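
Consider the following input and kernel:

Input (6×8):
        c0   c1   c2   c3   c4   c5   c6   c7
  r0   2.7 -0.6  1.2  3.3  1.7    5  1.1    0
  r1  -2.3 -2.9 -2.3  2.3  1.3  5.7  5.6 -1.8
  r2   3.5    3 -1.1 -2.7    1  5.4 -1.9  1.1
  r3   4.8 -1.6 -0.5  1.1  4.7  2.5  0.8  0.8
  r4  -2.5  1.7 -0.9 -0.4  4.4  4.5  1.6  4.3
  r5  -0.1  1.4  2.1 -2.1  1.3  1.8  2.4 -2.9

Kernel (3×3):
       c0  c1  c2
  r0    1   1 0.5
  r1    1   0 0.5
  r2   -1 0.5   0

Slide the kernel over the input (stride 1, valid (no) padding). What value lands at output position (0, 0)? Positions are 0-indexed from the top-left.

The receptive field on the input at this output position is [2.7 -0.6 1.2 / -2.3 -2.9 -2.3 / 3.5 3 -1.1]. Elementwise product with the kernel and sum: 2.7·1 + -0.6·1 + 1.2·0.5 + -2.3·1 + -2.3·0.5 + 3.5·-1 + 3·0.5.

-2.75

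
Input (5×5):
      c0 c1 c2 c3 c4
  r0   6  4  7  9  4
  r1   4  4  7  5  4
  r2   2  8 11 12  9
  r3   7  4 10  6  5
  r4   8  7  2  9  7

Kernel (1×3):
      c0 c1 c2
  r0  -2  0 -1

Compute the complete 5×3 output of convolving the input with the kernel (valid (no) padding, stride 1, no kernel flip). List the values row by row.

Output[0,0]: The receptive field on the input at this output position is [6 4 7]. Elementwise product with the kernel and sum: 6·-2 + 7·-1.

-19 -17 -18
-15 -13 -18
-15 -28 -31
-24 -14 -25
-18 -23 -11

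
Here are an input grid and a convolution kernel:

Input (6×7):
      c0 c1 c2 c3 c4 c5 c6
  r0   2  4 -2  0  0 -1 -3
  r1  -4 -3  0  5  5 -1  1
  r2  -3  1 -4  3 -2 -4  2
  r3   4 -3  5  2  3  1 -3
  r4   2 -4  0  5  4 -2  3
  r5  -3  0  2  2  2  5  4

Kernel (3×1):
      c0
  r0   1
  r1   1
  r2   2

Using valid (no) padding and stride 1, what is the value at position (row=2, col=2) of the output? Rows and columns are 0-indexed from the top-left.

1

The receptive field on the input at this output position is [-4 / 5 / 0]. Elementwise product with the kernel and sum: -4·1 + 5·1 + 0·2.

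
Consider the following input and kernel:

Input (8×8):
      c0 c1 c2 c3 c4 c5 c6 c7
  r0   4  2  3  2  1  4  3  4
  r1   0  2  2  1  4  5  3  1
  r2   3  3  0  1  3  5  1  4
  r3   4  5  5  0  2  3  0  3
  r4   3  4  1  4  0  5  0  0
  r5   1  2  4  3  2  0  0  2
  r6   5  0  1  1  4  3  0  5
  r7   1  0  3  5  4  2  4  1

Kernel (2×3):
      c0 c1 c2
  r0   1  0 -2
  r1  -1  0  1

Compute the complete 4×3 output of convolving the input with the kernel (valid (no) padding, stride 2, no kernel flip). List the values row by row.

Output[0,0]: The receptive field on the input at this output position is [4 2 3 / 0 2 2]. Elementwise product with the kernel and sum: 4·1 + 3·-2 + 0·-1 + 2·1.

0 3 -6
4 -9 -1
4 -1 -2
5 -6 4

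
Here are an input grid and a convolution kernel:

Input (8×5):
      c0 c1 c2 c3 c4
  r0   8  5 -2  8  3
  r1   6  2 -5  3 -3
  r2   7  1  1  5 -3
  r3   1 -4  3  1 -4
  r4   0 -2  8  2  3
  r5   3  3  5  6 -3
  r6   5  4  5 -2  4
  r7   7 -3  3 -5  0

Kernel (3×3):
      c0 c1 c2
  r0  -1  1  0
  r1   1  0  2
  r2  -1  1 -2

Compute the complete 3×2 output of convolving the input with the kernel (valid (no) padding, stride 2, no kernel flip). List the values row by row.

-15 9
-17 -13
0 -22

Output[0,0]: The receptive field on the input at this output position is [8 5 -2 / 6 2 -5 / 7 1 1]. Elementwise product with the kernel and sum: 8·-1 + 5·1 + 6·1 + -5·2 + 7·-1 + 1·1 + 1·-2.
Output[0,1]: The receptive field on the input at this output position is [-2 8 3 / -5 3 -3 / 1 5 -3]. Elementwise product with the kernel and sum: -2·-1 + 8·1 + -5·1 + -3·2 + 1·-1 + 5·1 + -3·-2.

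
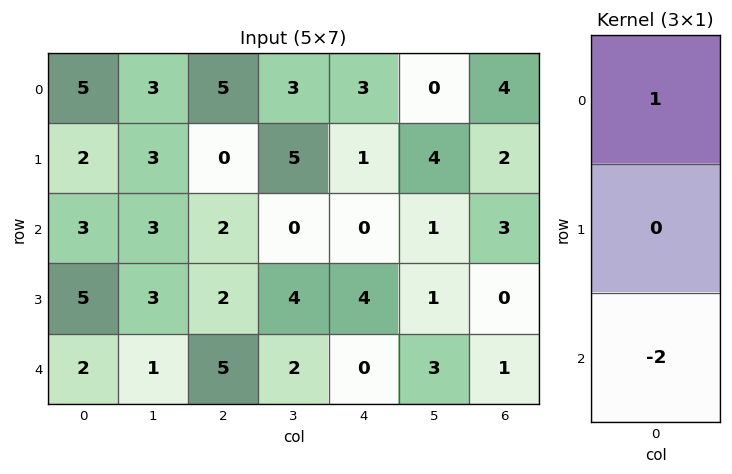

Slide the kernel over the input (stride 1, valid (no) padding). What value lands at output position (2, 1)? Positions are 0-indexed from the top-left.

1

The receptive field on the input at this output position is [3 / 3 / 1]. Elementwise product with the kernel and sum: 3·1 + 1·-2.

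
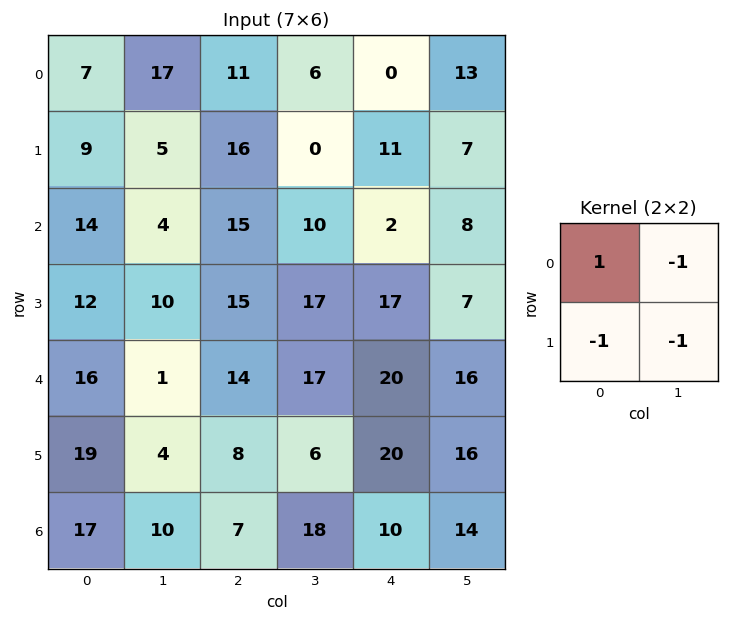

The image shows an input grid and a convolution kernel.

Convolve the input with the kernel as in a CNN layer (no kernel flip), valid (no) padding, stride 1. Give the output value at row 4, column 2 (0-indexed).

-17

The receptive field on the input at this output position is [14 17 / 8 6]. Elementwise product with the kernel and sum: 14·1 + 17·-1 + 8·-1 + 6·-1.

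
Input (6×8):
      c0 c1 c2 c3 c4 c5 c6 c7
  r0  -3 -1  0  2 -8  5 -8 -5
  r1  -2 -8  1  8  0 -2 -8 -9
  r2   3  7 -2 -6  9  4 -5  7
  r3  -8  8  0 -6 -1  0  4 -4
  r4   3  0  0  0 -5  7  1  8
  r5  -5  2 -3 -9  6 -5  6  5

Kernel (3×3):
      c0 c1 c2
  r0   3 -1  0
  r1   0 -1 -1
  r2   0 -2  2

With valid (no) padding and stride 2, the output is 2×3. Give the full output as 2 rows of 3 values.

-19 20 -37
-6 -3 7

Output[0,0]: The receptive field on the input at this output position is [-3 -1 0 / -2 -8 1 / 3 7 -2]. Elementwise product with the kernel and sum: -3·3 + -1·-1 + -8·-1 + 1·-1 + 7·-2 + -2·2.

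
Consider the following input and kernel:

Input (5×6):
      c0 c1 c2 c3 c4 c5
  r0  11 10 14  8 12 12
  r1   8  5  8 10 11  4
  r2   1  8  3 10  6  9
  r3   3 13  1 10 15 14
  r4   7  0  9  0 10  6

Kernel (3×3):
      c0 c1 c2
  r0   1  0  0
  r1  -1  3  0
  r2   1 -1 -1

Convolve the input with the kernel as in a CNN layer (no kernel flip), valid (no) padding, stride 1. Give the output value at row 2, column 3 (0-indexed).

The receptive field on the input at this output position is [10 6 9 / 10 15 14 / 0 10 6]. Elementwise product with the kernel and sum: 10·1 + 10·-1 + 15·3 + 0·1 + 10·-1 + 6·-1.

29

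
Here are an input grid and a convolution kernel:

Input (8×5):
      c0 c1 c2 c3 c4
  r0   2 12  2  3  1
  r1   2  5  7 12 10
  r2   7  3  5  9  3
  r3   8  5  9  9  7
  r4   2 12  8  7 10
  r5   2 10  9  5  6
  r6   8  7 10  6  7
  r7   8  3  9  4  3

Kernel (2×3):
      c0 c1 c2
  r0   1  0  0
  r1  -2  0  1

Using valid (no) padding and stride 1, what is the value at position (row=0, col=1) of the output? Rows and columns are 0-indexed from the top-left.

14

The receptive field on the input at this output position is [12 2 3 / 5 7 12]. Elementwise product with the kernel and sum: 12·1 + 5·-2 + 12·1.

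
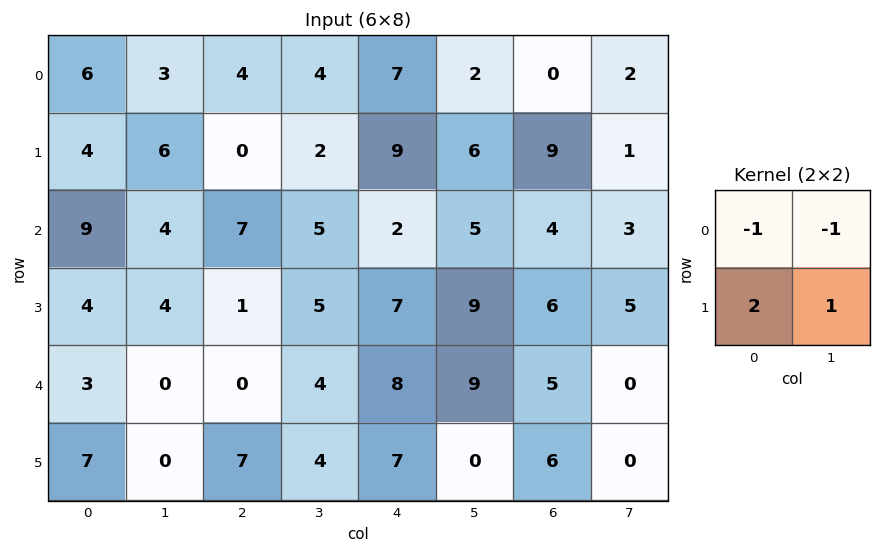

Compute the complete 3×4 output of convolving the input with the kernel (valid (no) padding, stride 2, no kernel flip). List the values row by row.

5 -6 15 17
-1 -5 16 10
11 14 -3 7

Output[0,0]: The receptive field on the input at this output position is [6 3 / 4 6]. Elementwise product with the kernel and sum: 6·-1 + 3·-1 + 4·2 + 6·1.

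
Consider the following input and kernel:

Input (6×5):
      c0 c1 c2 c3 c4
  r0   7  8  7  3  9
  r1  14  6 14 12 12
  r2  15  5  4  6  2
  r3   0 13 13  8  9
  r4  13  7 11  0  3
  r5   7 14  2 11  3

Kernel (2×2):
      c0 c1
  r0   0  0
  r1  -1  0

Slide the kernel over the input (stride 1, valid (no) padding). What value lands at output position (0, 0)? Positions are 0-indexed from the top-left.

The receptive field on the input at this output position is [7 8 / 14 6]. Elementwise product with the kernel and sum: 14·-1.

-14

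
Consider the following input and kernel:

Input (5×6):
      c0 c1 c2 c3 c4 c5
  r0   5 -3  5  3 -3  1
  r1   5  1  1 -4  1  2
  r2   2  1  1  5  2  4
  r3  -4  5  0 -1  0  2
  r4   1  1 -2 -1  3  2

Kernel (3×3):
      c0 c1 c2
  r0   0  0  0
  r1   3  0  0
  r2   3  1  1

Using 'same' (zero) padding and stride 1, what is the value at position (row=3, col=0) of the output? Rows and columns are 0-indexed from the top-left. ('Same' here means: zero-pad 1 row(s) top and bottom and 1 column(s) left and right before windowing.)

The receptive field on the zero-padded input at this output position is [0 2 1 / 0 -4 5 / 0 1 1]. Elementwise product with the kernel and sum: 0·3 + 0·3 + 1·1 + 1·1.

2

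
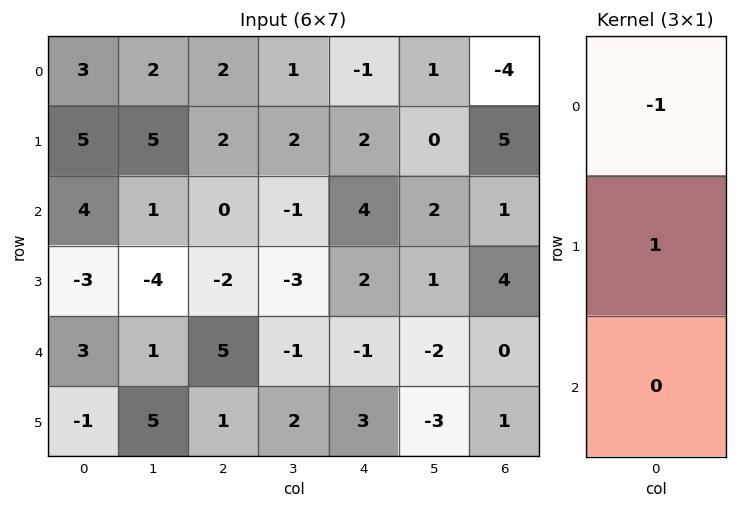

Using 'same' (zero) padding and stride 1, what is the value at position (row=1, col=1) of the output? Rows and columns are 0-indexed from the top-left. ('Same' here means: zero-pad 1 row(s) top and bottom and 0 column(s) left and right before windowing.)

3

The receptive field on the zero-padded input at this output position is [2 / 5 / 1]. Elementwise product with the kernel and sum: 2·-1 + 5·1.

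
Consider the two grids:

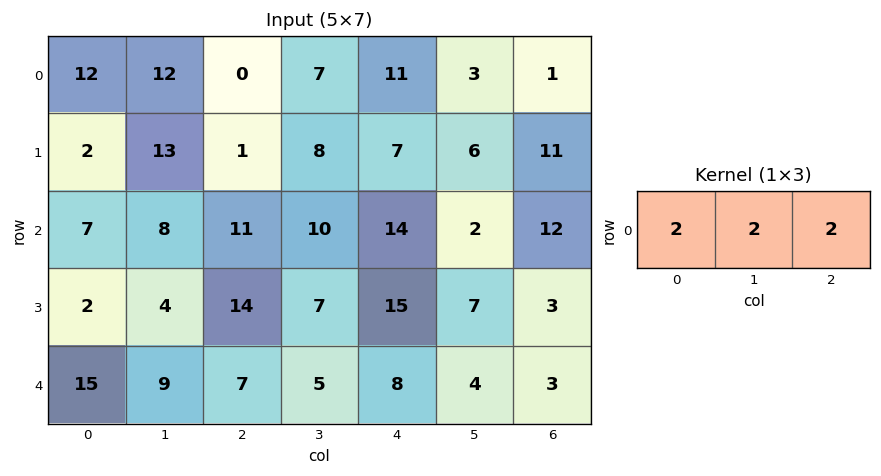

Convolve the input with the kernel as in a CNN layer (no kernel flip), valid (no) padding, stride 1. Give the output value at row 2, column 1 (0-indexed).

The receptive field on the input at this output position is [8 11 10]. Elementwise product with the kernel and sum: 8·2 + 11·2 + 10·2.

58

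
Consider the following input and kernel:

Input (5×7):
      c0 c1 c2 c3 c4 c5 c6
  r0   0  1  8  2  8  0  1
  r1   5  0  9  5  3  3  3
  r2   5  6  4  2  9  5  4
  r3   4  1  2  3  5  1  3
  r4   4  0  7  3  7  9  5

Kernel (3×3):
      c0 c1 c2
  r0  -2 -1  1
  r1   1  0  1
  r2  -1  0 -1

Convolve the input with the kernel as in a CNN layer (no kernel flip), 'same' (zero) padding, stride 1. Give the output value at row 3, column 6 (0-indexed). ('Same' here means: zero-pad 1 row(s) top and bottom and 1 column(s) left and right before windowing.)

The receptive field on the zero-padded input at this output position is [5 4 0 / 1 3 0 / 9 5 0]. Elementwise product with the kernel and sum: 5·-2 + 4·-1 + 0·1 + 1·1 + 0·1 + 9·-1 + 0·-1.

-22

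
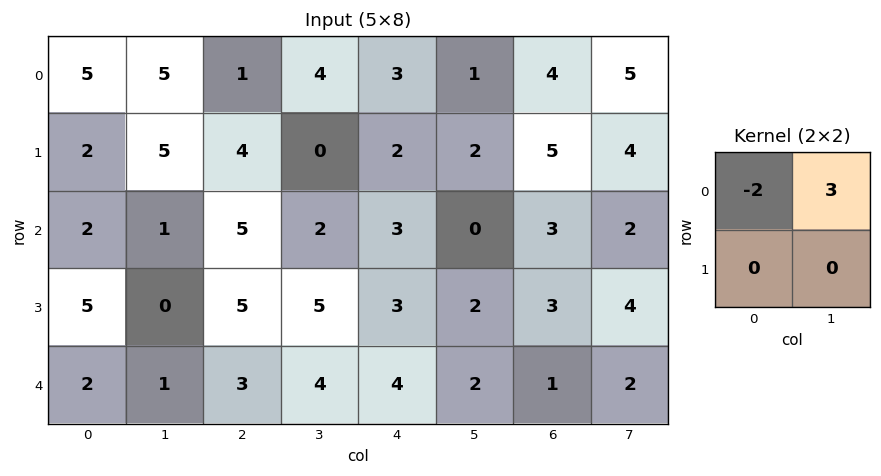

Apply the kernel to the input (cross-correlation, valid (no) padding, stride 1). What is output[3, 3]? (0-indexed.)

The receptive field on the input at this output position is [5 3 / 4 4]. Elementwise product with the kernel and sum: 5·-2 + 3·3.

-1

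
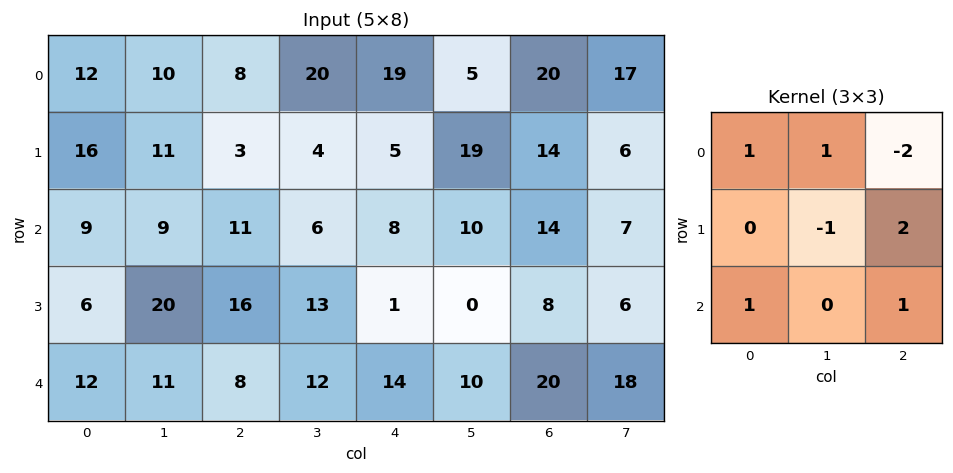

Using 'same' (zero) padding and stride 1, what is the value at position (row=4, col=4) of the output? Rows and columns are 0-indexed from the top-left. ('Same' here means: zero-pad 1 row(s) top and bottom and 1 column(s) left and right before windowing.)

20

The receptive field on the zero-padded input at this output position is [13 1 0 / 12 14 10 / 0 0 0]. Elementwise product with the kernel and sum: 13·1 + 1·1 + 0·-2 + 14·-1 + 10·2 + 0·1 + 0·1.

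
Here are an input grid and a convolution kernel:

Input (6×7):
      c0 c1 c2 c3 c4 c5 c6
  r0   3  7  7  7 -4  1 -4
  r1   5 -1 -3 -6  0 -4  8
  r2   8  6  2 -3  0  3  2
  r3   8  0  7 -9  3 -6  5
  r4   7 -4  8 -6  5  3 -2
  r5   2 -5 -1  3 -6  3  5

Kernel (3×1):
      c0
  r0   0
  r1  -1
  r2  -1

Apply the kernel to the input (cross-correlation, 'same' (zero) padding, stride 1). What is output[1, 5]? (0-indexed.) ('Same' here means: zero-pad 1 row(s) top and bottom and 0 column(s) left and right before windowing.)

The receptive field on the zero-padded input at this output position is [1 / -4 / 3]. Elementwise product with the kernel and sum: -4·-1 + 3·-1.

1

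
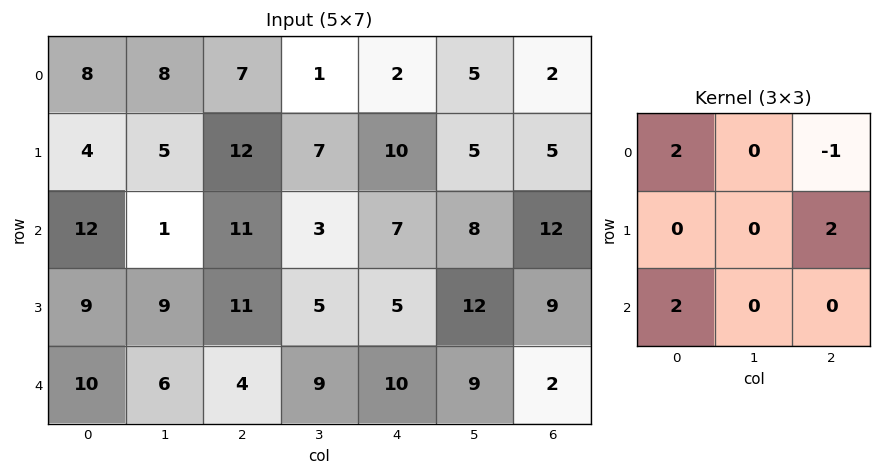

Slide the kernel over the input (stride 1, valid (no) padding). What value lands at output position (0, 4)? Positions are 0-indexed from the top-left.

The receptive field on the input at this output position is [2 5 2 / 10 5 5 / 7 8 12]. Elementwise product with the kernel and sum: 2·2 + 2·-1 + 5·2 + 7·2.

26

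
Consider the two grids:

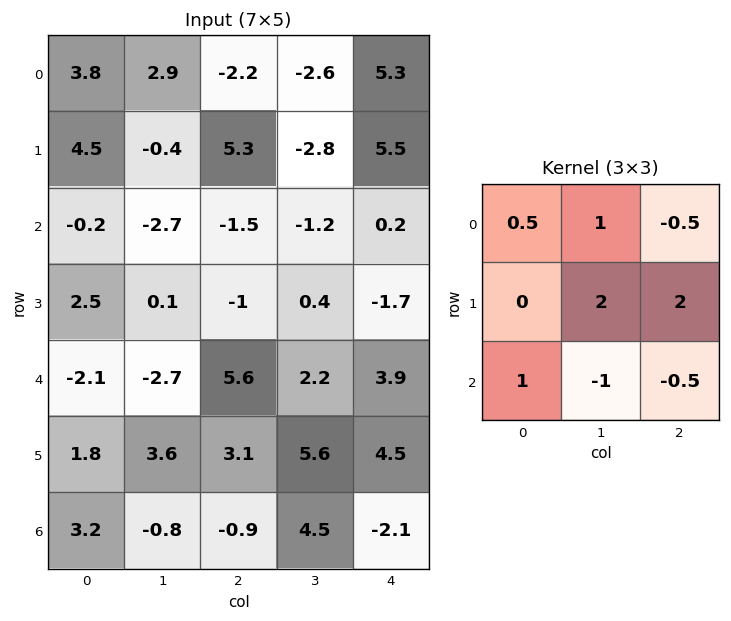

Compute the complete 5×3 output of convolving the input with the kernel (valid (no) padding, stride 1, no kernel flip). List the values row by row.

Output[0,0]: The receptive field on the input at this output position is [3.8 2.9 -2.2 / 4.5 -0.4 5.3 / -0.2 -2.7 -1.5]. Elementwise product with the kernel and sum: 3.8·0.5 + 2.9·1 + -2.2·-0.5 + -0.4·2 + 5.3·2 + -0.2·1 + -2.7·-1 + -1.5·-0.5.
Output[0,1]: The receptive field on the input at this output position is [2.9 -2.2 -2.6 / -0.4 5.3 -2.8 / -2.7 -1.5 -1.2]. Elementwise product with the kernel and sum: 2.9·0.5 + -2.2·1 + -2.6·-0.5 + 5.3·2 + -2.8·2 + -2.7·1 + -1.5·-1 + -1.2·-0.5.

18.95 4.95 -1.35
-6.3 2 -5.45
-6.05 -12.85 -3.2
4.3 12.15 8.2
11.3 18.4 18.9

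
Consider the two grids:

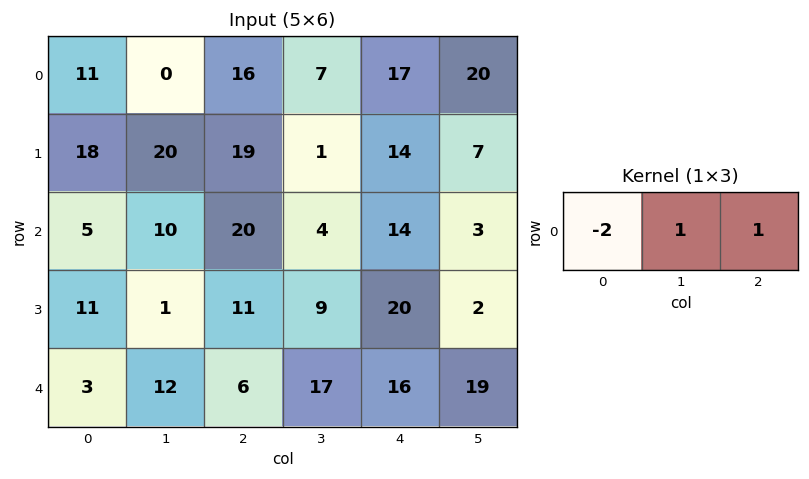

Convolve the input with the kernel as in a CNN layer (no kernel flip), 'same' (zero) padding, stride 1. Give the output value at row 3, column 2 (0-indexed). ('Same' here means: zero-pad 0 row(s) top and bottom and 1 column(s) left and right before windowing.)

18

The receptive field on the zero-padded input at this output position is [1 11 9]. Elementwise product with the kernel and sum: 1·-2 + 11·1 + 9·1.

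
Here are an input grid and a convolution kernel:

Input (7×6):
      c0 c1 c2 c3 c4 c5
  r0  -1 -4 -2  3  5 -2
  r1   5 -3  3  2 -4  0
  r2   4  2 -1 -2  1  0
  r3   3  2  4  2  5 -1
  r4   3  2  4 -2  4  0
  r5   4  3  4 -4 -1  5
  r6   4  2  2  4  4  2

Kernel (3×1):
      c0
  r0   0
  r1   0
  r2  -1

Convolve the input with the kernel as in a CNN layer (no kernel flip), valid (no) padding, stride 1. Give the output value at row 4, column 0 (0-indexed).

The receptive field on the input at this output position is [3 / 4 / 4]. Elementwise product with the kernel and sum: 4·-1.

-4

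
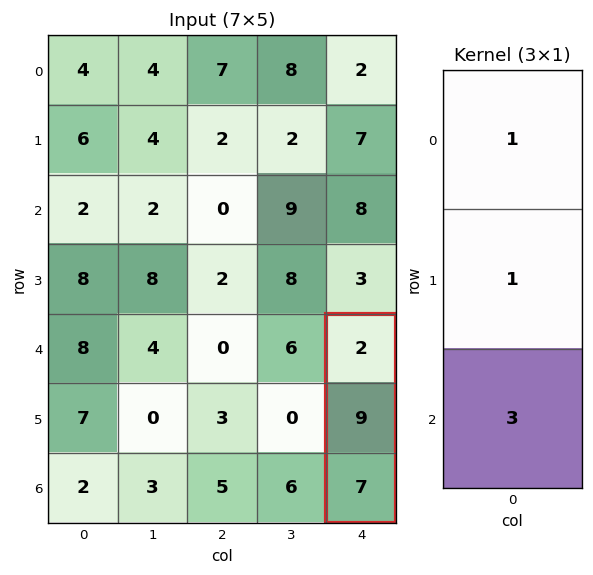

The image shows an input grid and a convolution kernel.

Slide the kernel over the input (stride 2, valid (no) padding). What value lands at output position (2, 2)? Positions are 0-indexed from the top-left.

32

The receptive field on the input at this output position is [2 / 9 / 7]. Elementwise product with the kernel and sum: 2·1 + 9·1 + 7·3.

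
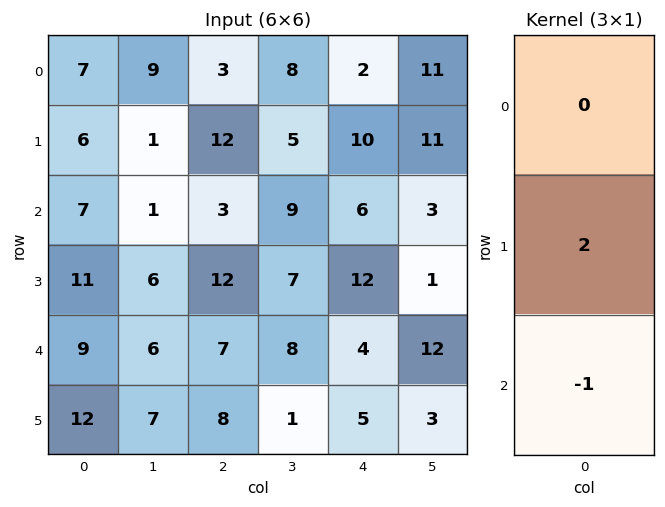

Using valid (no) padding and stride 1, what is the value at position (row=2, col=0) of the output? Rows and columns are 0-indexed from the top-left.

13

The receptive field on the input at this output position is [7 / 11 / 9]. Elementwise product with the kernel and sum: 11·2 + 9·-1.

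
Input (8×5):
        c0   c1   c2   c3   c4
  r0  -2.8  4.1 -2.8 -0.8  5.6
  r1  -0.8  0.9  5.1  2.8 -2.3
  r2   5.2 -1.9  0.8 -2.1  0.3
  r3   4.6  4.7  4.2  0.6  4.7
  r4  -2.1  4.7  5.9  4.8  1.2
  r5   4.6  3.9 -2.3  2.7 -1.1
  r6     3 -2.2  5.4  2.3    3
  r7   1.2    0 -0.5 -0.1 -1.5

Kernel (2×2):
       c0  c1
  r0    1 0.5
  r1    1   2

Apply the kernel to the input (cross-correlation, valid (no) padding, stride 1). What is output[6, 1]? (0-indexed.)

-0.5

The receptive field on the input at this output position is [-2.2 5.4 / 0 -0.5]. Elementwise product with the kernel and sum: -2.2·1 + 5.4·0.5 + 0·1 + -0.5·2.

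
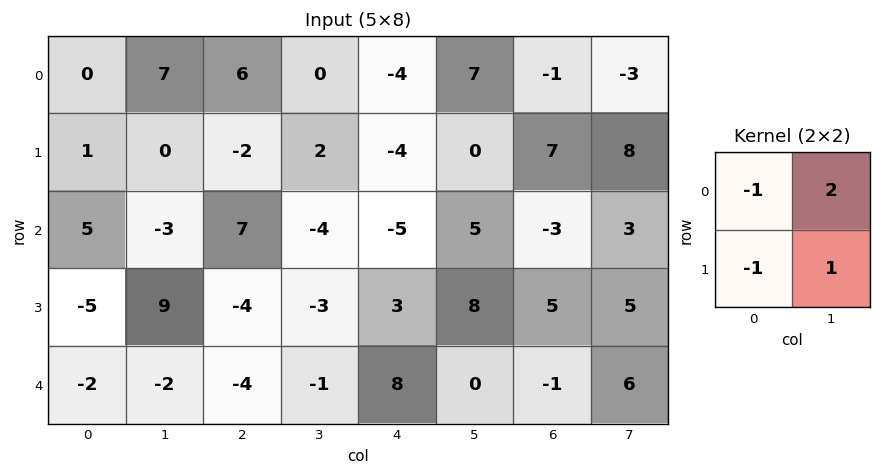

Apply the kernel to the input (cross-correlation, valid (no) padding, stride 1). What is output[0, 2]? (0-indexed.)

-2

The receptive field on the input at this output position is [6 0 / -2 2]. Elementwise product with the kernel and sum: 6·-1 + 0·2 + -2·-1 + 2·1.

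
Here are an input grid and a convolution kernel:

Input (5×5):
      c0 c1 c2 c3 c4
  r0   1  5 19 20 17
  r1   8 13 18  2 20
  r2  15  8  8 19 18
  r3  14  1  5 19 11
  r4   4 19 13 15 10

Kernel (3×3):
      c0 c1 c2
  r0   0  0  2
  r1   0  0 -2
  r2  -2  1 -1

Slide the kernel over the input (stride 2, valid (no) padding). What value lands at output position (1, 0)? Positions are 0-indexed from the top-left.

The receptive field on the input at this output position is [15 8 8 / 14 1 5 / 4 19 13]. Elementwise product with the kernel and sum: 8·2 + 5·-2 + 4·-2 + 19·1 + 13·-1.

4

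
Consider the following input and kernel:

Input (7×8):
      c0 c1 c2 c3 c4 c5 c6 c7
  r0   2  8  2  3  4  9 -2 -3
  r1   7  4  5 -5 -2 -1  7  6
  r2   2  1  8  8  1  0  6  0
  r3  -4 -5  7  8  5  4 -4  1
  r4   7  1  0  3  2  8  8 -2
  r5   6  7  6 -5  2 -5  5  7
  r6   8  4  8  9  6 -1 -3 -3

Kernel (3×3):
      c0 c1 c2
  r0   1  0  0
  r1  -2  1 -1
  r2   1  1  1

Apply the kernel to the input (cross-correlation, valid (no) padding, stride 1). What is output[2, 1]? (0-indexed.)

14

The receptive field on the input at this output position is [1 8 8 / -5 7 8 / 1 0 3]. Elementwise product with the kernel and sum: 1·1 + -5·-2 + 7·1 + 8·-1 + 1·1 + 0·1 + 3·1.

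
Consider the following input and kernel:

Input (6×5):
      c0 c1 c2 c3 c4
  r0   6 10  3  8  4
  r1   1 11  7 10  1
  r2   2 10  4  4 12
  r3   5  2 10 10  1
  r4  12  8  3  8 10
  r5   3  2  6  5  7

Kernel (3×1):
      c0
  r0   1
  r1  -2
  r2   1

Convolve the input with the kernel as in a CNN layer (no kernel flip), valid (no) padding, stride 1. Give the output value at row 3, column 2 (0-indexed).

The receptive field on the input at this output position is [10 / 3 / 6]. Elementwise product with the kernel and sum: 10·1 + 3·-2 + 6·1.

10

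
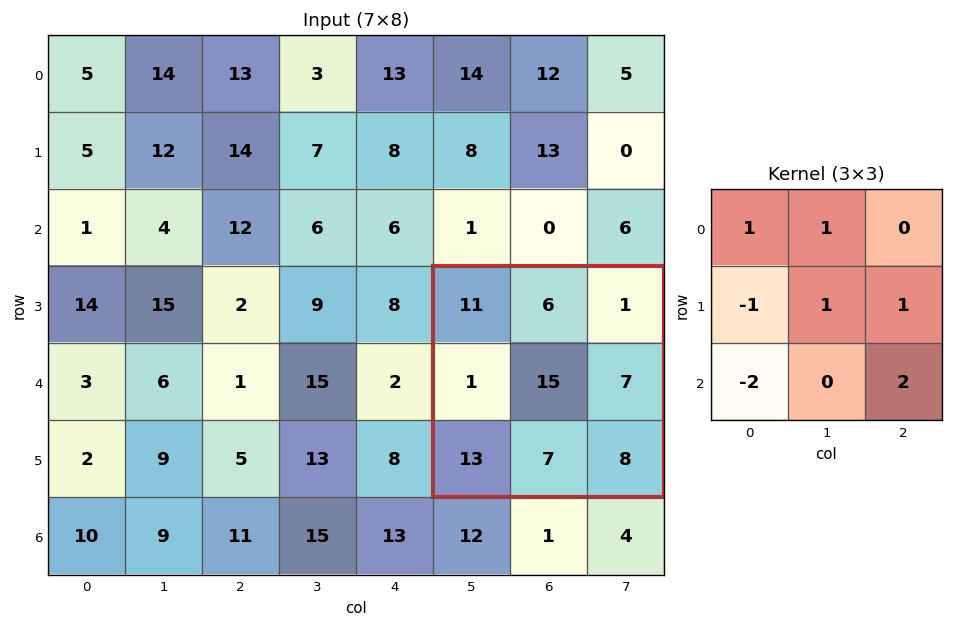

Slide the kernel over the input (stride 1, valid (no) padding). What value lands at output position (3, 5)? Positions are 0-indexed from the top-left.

28

The receptive field on the input at this output position is [11 6 1 / 1 15 7 / 13 7 8]. Elementwise product with the kernel and sum: 11·1 + 6·1 + 1·-1 + 15·1 + 7·1 + 13·-2 + 8·2.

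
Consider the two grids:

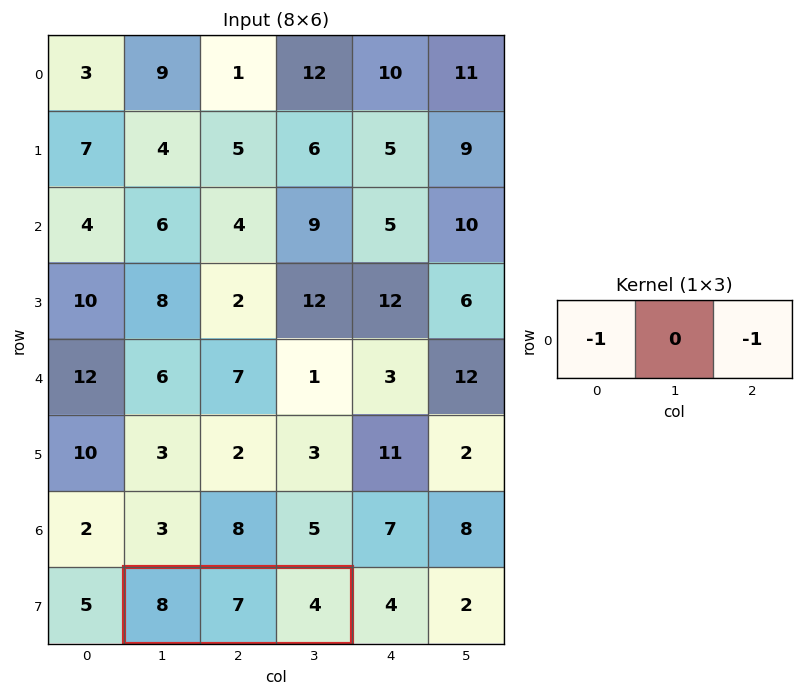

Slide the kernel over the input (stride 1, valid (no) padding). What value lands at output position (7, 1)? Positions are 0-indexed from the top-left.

-12

The receptive field on the input at this output position is [8 7 4]. Elementwise product with the kernel and sum: 8·-1 + 4·-1.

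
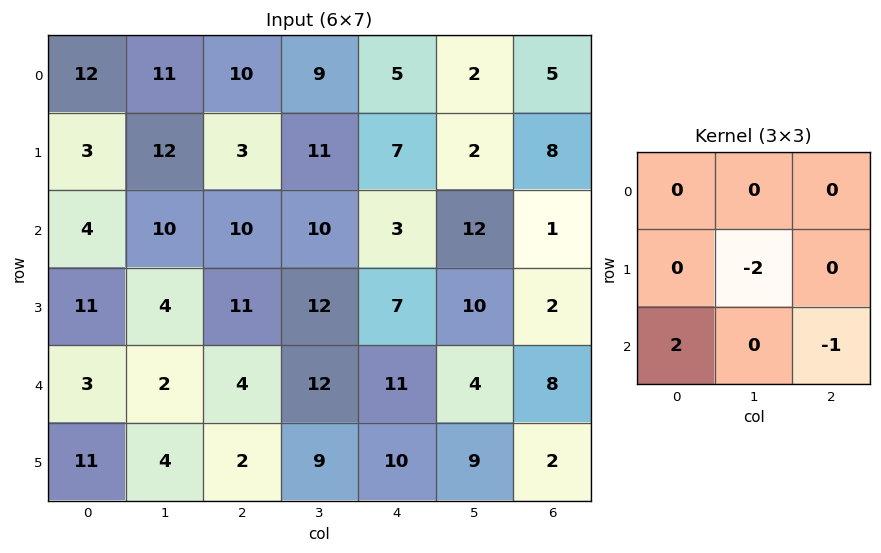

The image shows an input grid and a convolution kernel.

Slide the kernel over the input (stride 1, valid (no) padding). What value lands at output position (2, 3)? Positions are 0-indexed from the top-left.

6

The receptive field on the input at this output position is [10 3 12 / 12 7 10 / 12 11 4]. Elementwise product with the kernel and sum: 7·-2 + 12·2 + 4·-1.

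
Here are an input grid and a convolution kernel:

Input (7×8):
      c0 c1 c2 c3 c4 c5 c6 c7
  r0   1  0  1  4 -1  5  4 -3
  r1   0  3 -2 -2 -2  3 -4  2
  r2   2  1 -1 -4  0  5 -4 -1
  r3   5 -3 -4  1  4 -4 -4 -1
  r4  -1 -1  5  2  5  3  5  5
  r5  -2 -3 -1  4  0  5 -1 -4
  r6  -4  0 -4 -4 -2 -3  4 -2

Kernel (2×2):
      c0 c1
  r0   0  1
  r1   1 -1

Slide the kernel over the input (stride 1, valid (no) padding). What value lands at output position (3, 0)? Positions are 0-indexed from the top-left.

The receptive field on the input at this output position is [5 -3 / -1 -1]. Elementwise product with the kernel and sum: -3·1 + -1·1 + -1·-1.

-3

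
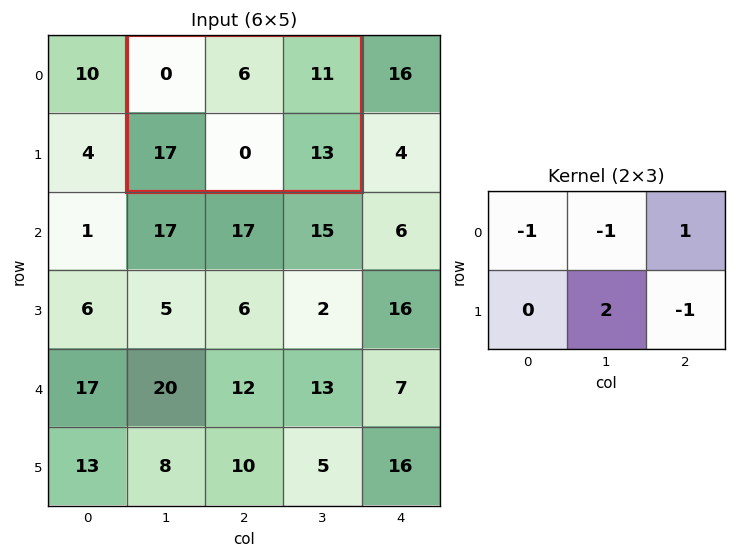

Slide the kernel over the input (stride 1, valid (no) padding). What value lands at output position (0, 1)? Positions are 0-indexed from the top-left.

The receptive field on the input at this output position is [0 6 11 / 17 0 13]. Elementwise product with the kernel and sum: 0·-1 + 6·-1 + 11·1 + 0·2 + 13·-1.

-8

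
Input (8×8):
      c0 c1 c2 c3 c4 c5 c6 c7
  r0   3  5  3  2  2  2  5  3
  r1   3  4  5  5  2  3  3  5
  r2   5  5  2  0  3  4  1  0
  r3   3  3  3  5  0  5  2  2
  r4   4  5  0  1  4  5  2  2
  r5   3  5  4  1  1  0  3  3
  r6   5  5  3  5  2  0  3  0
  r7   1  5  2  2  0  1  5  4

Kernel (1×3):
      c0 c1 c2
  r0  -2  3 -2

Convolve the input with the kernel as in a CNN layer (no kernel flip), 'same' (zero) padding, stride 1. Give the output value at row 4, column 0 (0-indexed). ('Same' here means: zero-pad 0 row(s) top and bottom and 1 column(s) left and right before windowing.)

2

The receptive field on the zero-padded input at this output position is [0 4 5]. Elementwise product with the kernel and sum: 0·-2 + 4·3 + 5·-2.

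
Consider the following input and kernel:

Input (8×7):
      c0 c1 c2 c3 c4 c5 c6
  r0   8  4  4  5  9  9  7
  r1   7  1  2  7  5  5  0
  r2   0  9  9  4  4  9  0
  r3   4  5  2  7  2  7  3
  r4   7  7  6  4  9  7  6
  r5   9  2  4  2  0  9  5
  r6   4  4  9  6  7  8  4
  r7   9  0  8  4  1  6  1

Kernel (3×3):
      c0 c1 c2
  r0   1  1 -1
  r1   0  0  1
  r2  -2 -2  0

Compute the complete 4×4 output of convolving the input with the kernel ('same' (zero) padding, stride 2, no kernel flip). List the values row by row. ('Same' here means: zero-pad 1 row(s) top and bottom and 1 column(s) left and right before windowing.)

Output[0,0]: The receptive field on the zero-padded input at this output position is [0 0 0 / 0 8 4 / 0 7 1]. Elementwise product with the kernel and sum: 0·1 + 0·1 + 0·-1 + 4·1 + 0·-2 + 7·-2.

-10 -1 -15 -10
7 -14 -2 -15
-12 -8 5 -18
-7 -6 -9 0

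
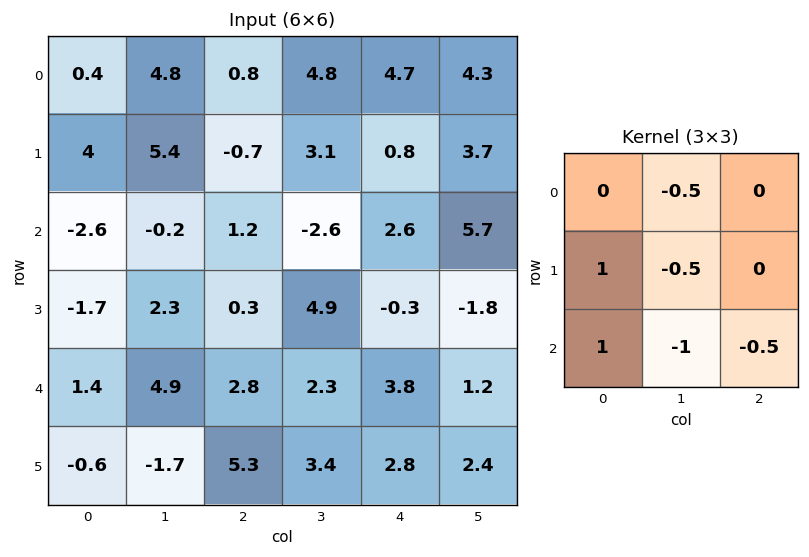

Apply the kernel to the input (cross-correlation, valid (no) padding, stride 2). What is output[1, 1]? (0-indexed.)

-2.25

The receptive field on the input at this output position is [1.2 -2.6 2.6 / 0.3 4.9 -0.3 / 2.8 2.3 3.8]. Elementwise product with the kernel and sum: -2.6·-0.5 + 0.3·1 + 4.9·-0.5 + 2.8·1 + 2.3·-1 + 3.8·-0.5.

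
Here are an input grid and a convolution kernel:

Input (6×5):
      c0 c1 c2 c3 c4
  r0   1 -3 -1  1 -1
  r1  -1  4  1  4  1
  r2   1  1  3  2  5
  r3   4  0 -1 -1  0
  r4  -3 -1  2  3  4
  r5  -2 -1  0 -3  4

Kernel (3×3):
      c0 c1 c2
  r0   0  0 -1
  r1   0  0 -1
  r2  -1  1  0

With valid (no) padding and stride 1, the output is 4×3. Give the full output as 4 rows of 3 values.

0 -3 -1
-8 -7 -6
0 2 -4
0 -1 -7

Output[0,0]: The receptive field on the input at this output position is [1 -3 -1 / -1 4 1 / 1 1 3]. Elementwise product with the kernel and sum: -1·-1 + 1·-1 + 1·-1 + 1·1.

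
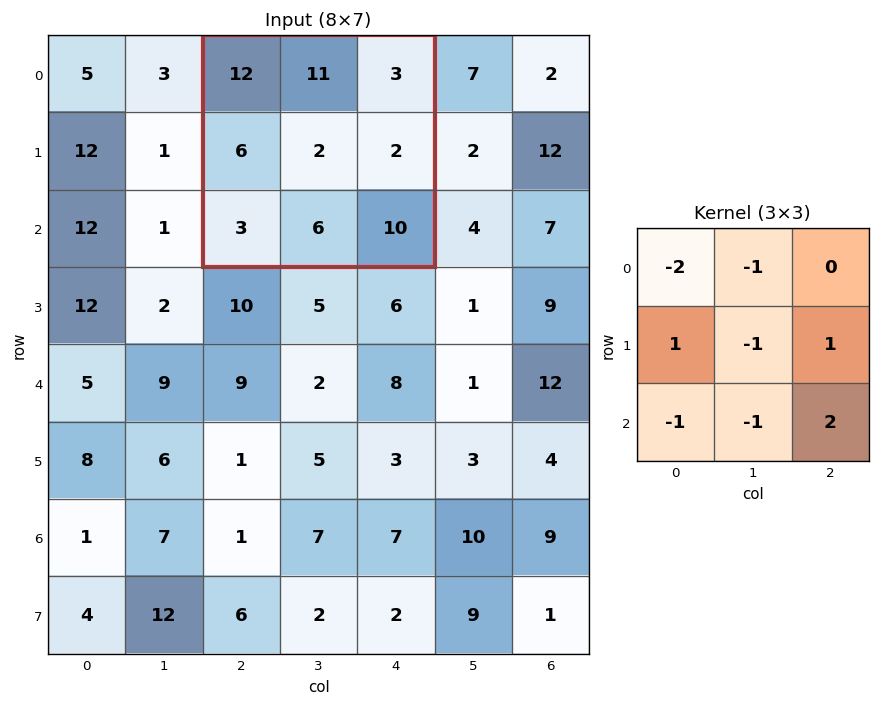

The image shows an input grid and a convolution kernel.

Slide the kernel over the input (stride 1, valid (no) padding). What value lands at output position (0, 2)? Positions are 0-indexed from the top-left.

-18

The receptive field on the input at this output position is [12 11 3 / 6 2 2 / 3 6 10]. Elementwise product with the kernel and sum: 12·-2 + 11·-1 + 6·1 + 2·-1 + 2·1 + 3·-1 + 6·-1 + 10·2.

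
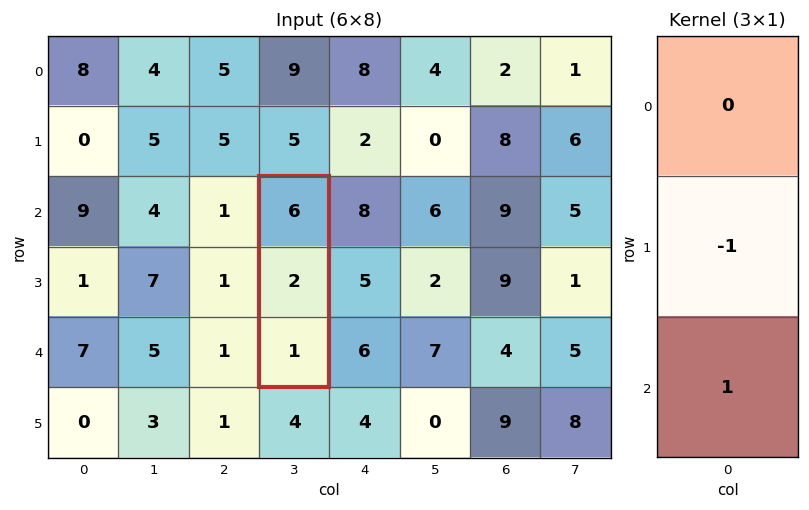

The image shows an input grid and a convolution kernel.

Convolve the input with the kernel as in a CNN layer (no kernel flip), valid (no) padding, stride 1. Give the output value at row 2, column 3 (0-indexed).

The receptive field on the input at this output position is [6 / 2 / 1]. Elementwise product with the kernel and sum: 2·-1 + 1·1.

-1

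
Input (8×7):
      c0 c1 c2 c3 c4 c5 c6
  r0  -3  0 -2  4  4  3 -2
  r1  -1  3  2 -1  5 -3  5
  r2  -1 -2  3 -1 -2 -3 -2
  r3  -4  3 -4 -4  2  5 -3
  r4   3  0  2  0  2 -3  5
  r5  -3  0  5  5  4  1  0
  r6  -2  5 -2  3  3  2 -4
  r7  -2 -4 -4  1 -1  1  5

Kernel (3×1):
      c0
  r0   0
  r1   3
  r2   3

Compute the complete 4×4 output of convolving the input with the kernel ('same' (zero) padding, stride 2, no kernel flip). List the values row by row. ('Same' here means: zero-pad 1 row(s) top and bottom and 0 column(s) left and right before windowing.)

Output[0,0]: The receptive field on the zero-padded input at this output position is [0 / -3 / -1]. Elementwise product with the kernel and sum: -3·3 + -1·3.
Output[0,1]: The receptive field on the zero-padded input at this output position is [0 / -2 / 2]. Elementwise product with the kernel and sum: -2·3 + 2·3.

-12 0 27 9
-15 -3 0 -15
0 21 18 15
-12 -18 6 3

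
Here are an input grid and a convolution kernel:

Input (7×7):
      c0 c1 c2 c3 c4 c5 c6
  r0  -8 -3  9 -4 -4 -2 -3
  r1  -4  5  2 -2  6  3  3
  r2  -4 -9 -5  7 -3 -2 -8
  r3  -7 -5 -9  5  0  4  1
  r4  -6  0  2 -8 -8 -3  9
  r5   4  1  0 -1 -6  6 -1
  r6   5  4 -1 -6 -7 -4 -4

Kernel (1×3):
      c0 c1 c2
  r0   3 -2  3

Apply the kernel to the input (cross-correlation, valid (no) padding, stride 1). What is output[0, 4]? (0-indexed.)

The receptive field on the input at this output position is [-4 -2 -3]. Elementwise product with the kernel and sum: -4·3 + -2·-2 + -3·3.

-17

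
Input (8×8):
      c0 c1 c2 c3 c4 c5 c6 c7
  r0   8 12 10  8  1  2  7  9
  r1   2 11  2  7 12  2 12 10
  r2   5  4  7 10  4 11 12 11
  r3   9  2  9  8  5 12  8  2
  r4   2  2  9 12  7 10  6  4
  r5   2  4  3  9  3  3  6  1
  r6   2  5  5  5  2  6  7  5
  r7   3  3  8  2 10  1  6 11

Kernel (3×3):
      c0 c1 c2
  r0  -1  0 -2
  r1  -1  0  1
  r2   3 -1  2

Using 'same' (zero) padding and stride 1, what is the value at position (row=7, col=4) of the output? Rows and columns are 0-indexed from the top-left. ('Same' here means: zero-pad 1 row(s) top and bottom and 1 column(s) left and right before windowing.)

-18

The receptive field on the zero-padded input at this output position is [5 2 6 / 2 10 1 / 0 0 0]. Elementwise product with the kernel and sum: 5·-1 + 6·-2 + 2·-1 + 1·1 + 0·3 + 0·-1 + 0·2.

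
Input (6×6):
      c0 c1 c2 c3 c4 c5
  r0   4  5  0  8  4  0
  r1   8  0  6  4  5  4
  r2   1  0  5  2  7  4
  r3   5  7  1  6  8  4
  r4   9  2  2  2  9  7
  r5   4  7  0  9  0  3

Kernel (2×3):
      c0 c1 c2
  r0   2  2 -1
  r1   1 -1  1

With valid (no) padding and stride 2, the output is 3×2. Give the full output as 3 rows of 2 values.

32 19
-4 10
17 -10

Output[0,0]: The receptive field on the input at this output position is [4 5 0 / 8 0 6]. Elementwise product with the kernel and sum: 4·2 + 5·2 + 0·-1 + 8·1 + 0·-1 + 6·1.
Output[0,1]: The receptive field on the input at this output position is [0 8 4 / 6 4 5]. Elementwise product with the kernel and sum: 0·2 + 8·2 + 4·-1 + 6·1 + 4·-1 + 5·1.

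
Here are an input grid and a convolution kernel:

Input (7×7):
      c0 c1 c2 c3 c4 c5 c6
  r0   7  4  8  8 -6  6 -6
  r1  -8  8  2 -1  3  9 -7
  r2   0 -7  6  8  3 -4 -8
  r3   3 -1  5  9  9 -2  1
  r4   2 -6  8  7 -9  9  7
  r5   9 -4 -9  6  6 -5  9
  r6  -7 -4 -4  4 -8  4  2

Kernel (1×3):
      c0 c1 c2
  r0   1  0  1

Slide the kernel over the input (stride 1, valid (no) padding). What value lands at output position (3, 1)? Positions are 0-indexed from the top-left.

The receptive field on the input at this output position is [-1 5 9]. Elementwise product with the kernel and sum: -1·1 + 9·1.

8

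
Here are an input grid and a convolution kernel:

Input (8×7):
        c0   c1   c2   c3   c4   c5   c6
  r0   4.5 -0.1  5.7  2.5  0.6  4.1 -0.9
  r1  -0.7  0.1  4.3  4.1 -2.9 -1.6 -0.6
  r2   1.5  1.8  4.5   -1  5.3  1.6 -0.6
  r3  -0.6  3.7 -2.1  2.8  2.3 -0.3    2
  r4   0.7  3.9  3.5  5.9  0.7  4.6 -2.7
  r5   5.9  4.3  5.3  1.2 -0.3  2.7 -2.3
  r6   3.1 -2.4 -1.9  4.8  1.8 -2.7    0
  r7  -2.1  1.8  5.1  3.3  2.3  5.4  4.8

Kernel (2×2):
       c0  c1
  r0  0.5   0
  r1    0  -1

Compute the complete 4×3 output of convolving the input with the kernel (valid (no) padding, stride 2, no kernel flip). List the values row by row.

2.15 -1.25 1.9
-2.95 -0.55 2.95
-3.95 0.55 -2.35
-0.25 -4.25 -4.5

Output[0,0]: The receptive field on the input at this output position is [4.5 -0.1 / -0.7 0.1]. Elementwise product with the kernel and sum: 4.5·0.5 + 0.1·-1.
Output[0,1]: The receptive field on the input at this output position is [5.7 2.5 / 4.3 4.1]. Elementwise product with the kernel and sum: 5.7·0.5 + 4.1·-1.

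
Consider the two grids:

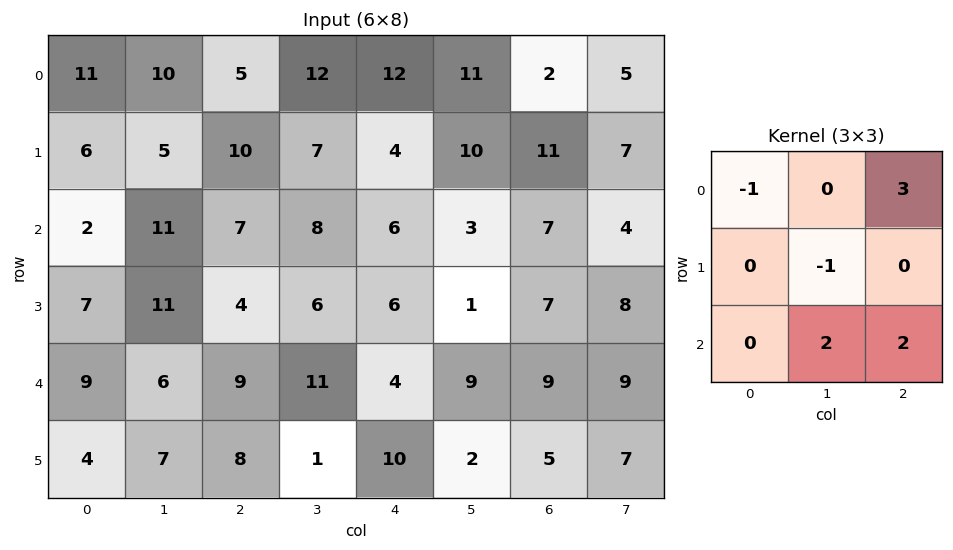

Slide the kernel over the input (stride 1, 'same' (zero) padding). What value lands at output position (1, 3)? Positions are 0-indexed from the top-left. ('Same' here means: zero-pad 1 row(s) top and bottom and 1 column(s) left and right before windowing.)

52

The receptive field on the zero-padded input at this output position is [5 12 12 / 10 7 4 / 7 8 6]. Elementwise product with the kernel and sum: 5·-1 + 12·3 + 7·-1 + 8·2 + 6·2.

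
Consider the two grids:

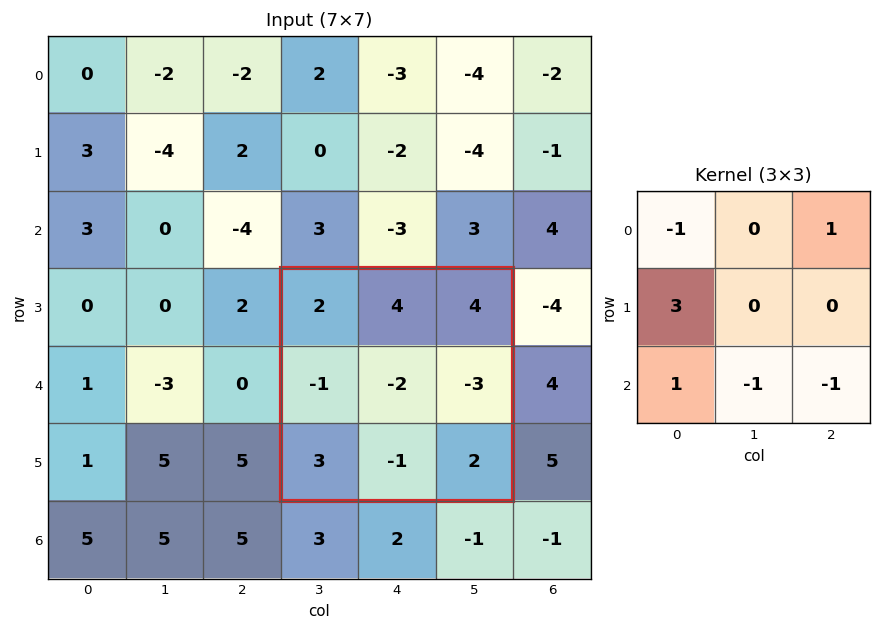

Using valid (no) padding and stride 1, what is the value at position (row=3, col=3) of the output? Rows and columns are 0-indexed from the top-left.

1

The receptive field on the input at this output position is [2 4 4 / -1 -2 -3 / 3 -1 2]. Elementwise product with the kernel and sum: 2·-1 + 4·1 + -1·3 + 3·1 + -1·-1 + 2·-1.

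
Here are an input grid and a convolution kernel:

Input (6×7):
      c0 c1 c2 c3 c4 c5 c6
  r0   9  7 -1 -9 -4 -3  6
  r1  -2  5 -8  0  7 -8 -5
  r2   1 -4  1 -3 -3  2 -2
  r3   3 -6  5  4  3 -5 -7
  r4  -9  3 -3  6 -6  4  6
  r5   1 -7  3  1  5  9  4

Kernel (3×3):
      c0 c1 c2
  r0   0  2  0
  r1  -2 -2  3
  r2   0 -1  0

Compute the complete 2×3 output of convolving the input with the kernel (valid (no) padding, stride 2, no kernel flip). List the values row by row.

Output[0,0]: The receptive field on the input at this output position is [9 7 -1 / -2 5 -8 / 1 -4 1]. Elementwise product with the kernel and sum: 7·2 + -2·-2 + 5·-2 + -8·3 + -4·-1.

-12 22 -21
10 -21 -17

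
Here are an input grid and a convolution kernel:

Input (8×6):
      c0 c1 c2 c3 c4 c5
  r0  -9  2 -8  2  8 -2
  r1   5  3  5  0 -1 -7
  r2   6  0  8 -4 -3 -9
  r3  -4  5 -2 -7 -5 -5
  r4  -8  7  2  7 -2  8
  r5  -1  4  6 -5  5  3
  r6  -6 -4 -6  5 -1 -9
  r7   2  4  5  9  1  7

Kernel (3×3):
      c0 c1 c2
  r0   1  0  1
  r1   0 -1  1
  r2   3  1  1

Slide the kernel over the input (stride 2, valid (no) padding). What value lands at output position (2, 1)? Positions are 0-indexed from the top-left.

-4

The receptive field on the input at this output position is [2 7 -2 / 6 -5 5 / -6 5 -1]. Elementwise product with the kernel and sum: 2·1 + -2·1 + -5·-1 + 5·1 + -6·3 + 5·1 + -1·1.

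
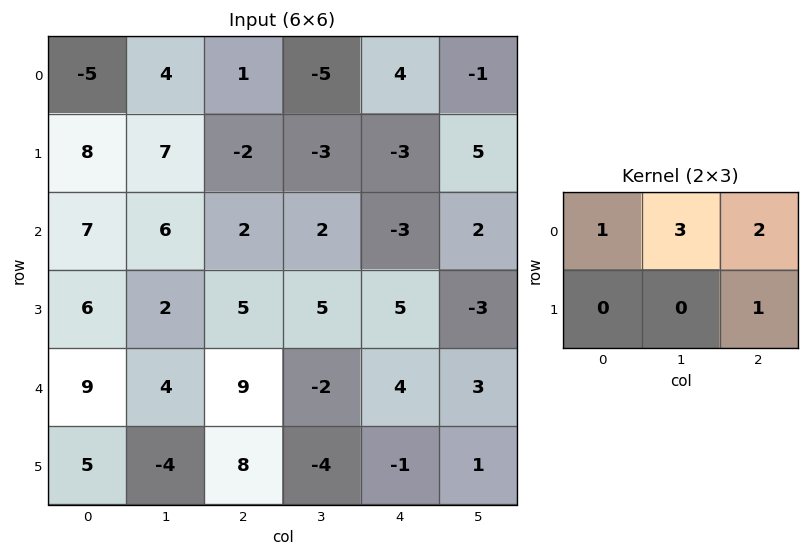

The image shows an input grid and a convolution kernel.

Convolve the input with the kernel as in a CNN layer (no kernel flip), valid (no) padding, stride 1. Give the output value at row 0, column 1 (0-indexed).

The receptive field on the input at this output position is [4 1 -5 / 7 -2 -3]. Elementwise product with the kernel and sum: 4·1 + 1·3 + -5·2 + -3·1.

-6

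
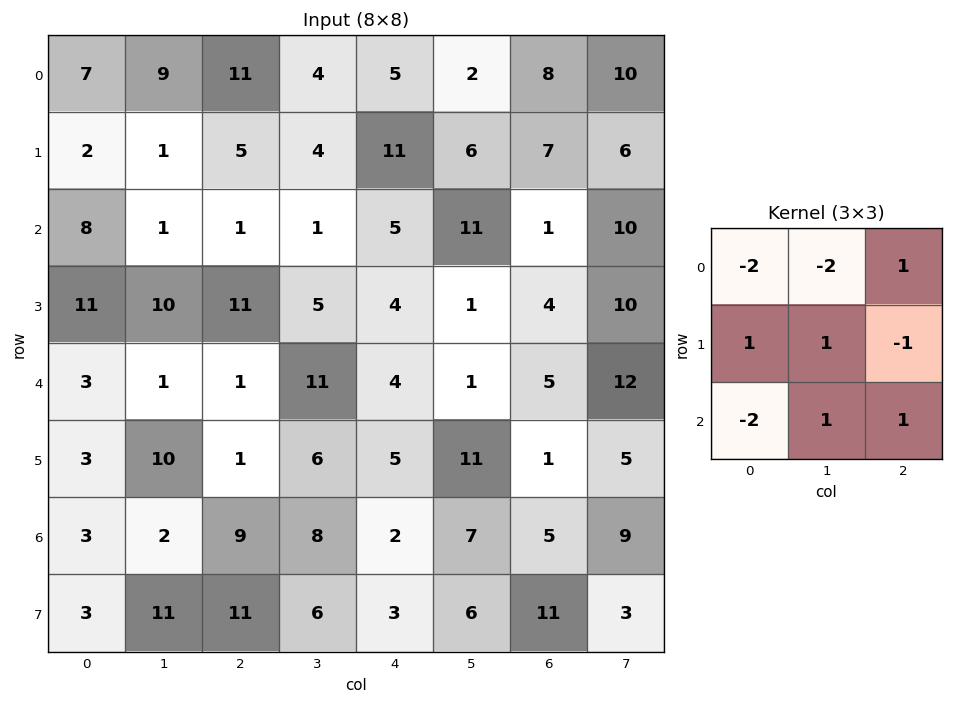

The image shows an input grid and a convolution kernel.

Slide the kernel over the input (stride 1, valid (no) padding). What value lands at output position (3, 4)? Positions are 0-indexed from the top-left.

-4

The receptive field on the input at this output position is [4 1 4 / 4 1 5 / 5 11 1]. Elementwise product with the kernel and sum: 4·-2 + 1·-2 + 4·1 + 4·1 + 1·1 + 5·-1 + 5·-2 + 11·1 + 1·1.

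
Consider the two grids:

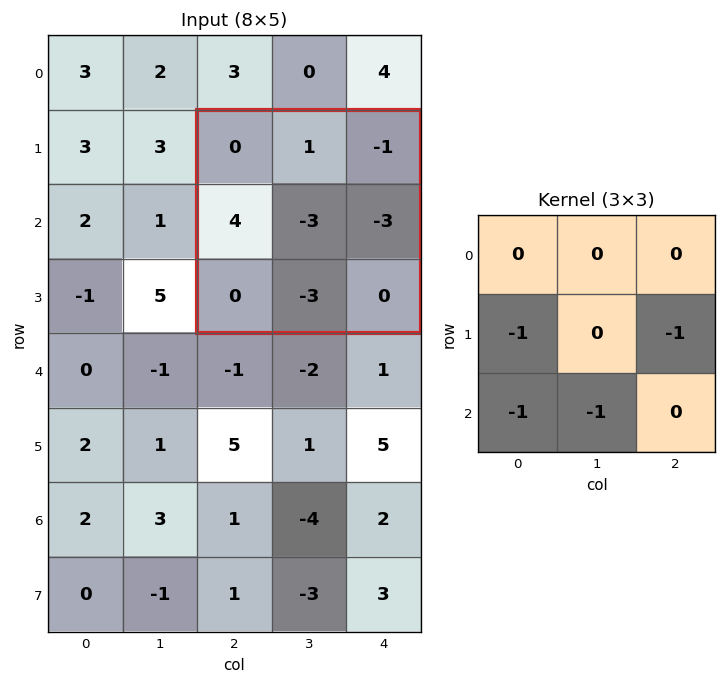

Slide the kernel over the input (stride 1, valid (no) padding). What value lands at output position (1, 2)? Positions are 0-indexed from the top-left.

The receptive field on the input at this output position is [0 1 -1 / 4 -3 -3 / 0 -3 0]. Elementwise product with the kernel and sum: 4·-1 + -3·-1 + 0·-1 + -3·-1.

2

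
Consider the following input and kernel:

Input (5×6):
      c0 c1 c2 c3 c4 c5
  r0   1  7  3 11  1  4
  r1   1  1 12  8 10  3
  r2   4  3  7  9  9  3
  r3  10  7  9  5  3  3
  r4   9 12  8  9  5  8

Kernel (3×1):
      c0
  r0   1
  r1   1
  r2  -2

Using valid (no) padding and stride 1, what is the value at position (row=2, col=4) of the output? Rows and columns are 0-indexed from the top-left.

2

The receptive field on the input at this output position is [9 / 3 / 5]. Elementwise product with the kernel and sum: 9·1 + 3·1 + 5·-2.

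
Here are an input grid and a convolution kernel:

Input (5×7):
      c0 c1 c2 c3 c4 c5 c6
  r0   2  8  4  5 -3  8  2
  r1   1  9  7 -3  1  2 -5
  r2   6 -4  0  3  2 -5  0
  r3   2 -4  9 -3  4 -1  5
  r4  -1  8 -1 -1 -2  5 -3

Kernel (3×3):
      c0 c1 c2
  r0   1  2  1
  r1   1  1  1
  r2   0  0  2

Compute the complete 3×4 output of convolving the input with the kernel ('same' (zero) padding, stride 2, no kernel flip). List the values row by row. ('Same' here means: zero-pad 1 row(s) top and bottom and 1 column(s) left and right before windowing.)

Output[0,0]: The receptive field on the zero-padded input at this output position is [0 0 0 / 0 2 8 / 0 1 9]. Elementwise product with the kernel and sum: 0·1 + 0·2 + 0·1 + 0·1 + 2·1 + 8·1 + 9·2.

28 11 14 10
5 13 -1 -13
7 17 6 11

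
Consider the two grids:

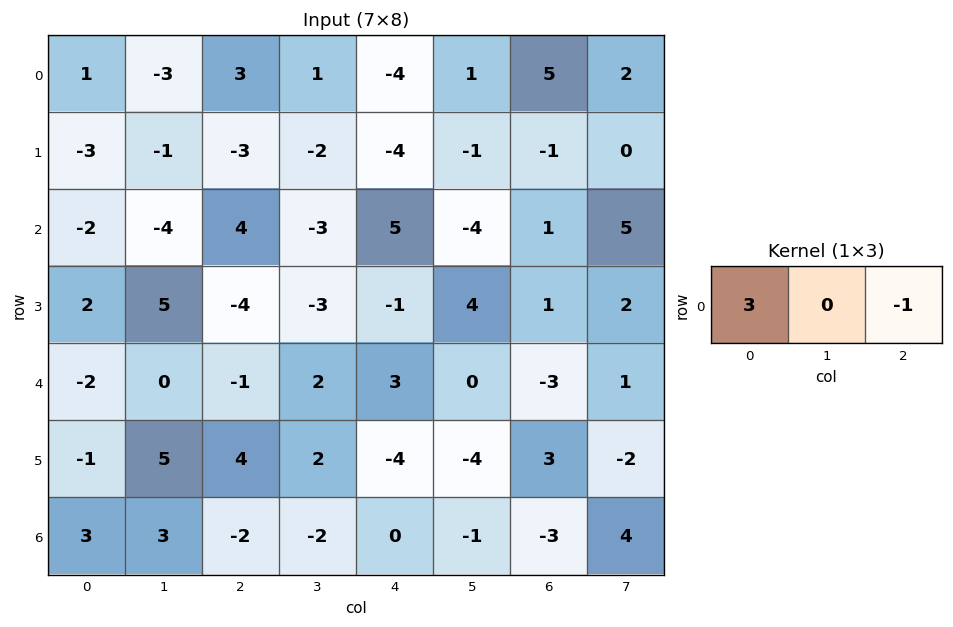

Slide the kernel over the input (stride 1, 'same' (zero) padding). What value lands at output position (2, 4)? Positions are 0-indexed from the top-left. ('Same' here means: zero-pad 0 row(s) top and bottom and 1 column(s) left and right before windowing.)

The receptive field on the zero-padded input at this output position is [-3 5 -4]. Elementwise product with the kernel and sum: -3·3 + -4·-1.

-5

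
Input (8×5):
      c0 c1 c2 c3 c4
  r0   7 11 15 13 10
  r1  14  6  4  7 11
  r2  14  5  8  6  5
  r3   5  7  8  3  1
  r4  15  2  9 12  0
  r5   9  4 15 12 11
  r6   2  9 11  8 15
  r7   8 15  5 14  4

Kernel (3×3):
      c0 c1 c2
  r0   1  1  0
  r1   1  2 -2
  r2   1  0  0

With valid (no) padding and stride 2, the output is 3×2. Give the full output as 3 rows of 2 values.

50 32
37 35
6 49

Output[0,0]: The receptive field on the input at this output position is [7 11 15 / 14 6 4 / 14 5 8]. Elementwise product with the kernel and sum: 7·1 + 11·1 + 14·1 + 6·2 + 4·-2 + 14·1.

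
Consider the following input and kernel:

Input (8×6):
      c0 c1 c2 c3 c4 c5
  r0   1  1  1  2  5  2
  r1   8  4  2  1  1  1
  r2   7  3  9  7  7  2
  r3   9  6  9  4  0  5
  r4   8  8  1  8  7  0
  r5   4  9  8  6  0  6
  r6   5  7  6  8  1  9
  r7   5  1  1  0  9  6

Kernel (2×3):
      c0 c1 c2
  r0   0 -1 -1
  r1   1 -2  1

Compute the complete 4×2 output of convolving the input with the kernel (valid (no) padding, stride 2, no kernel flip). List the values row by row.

Output[0,0]: The receptive field on the input at this output position is [1 1 1 / 8 4 2]. Elementwise product with the kernel and sum: 1·-1 + 1·-1 + 8·1 + 4·-2 + 2·1.
Output[0,1]: The receptive field on the input at this output position is [1 2 5 / 2 1 1]. Elementwise product with the kernel and sum: 2·-1 + 5·-1 + 2·1 + 1·-2 + 1·1.

0 -6
-6 -13
-15 -19
-9 1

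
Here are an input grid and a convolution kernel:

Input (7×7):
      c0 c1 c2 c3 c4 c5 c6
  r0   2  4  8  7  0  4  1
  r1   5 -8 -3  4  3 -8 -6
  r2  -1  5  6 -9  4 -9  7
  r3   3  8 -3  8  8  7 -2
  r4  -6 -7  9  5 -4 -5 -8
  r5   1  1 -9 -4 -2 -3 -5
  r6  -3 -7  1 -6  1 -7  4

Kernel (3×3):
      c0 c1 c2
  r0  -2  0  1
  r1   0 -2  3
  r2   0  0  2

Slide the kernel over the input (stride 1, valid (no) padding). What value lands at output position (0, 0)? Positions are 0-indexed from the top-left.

23

The receptive field on the input at this output position is [2 4 8 / 5 -8 -3 / -1 5 6]. Elementwise product with the kernel and sum: 2·-2 + 8·1 + -8·-2 + -3·3 + 6·2.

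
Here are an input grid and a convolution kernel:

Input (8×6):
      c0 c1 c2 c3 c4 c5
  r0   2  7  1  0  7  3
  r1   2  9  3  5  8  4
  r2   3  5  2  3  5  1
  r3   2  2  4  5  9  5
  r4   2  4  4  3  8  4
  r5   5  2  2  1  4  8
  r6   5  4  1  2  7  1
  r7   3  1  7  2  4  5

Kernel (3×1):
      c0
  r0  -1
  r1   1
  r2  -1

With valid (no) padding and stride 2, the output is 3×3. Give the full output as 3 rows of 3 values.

Output[0,0]: The receptive field on the input at this output position is [2 / 2 / 3]. Elementwise product with the kernel and sum: 2·-1 + 2·1 + 3·-1.
Output[0,1]: The receptive field on the input at this output position is [1 / 3 / 2]. Elementwise product with the kernel and sum: 1·-1 + 3·1 + 2·-1.

-3 0 -4
-3 -2 -4
-2 -3 -11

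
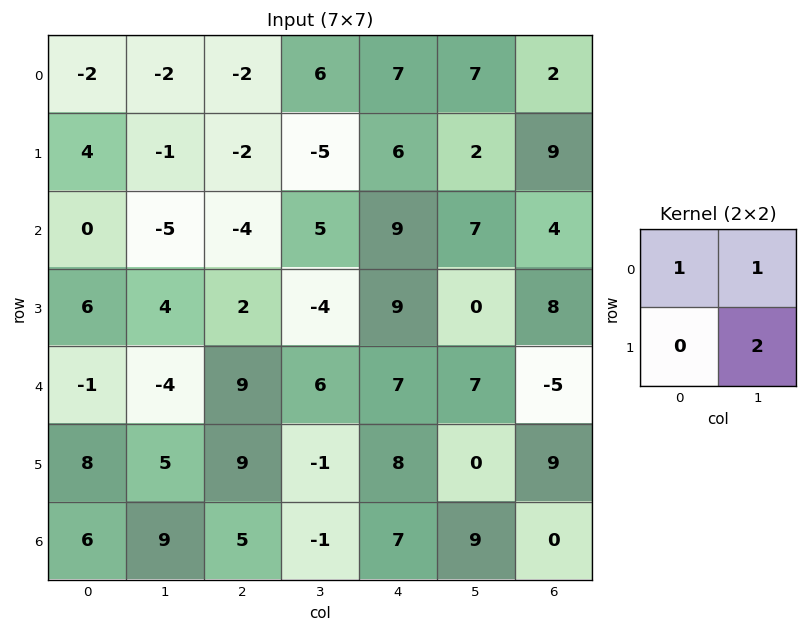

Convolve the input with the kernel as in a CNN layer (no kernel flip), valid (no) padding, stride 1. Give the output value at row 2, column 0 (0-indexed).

The receptive field on the input at this output position is [0 -5 / 6 4]. Elementwise product with the kernel and sum: 0·1 + -5·1 + 4·2.

3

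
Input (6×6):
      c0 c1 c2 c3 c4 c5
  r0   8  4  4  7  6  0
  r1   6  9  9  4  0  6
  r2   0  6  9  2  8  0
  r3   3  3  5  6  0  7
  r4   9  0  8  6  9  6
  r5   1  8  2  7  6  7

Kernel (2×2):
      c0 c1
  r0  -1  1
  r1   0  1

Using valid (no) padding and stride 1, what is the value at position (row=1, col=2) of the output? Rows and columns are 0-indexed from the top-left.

The receptive field on the input at this output position is [9 4 / 9 2]. Elementwise product with the kernel and sum: 9·-1 + 4·1 + 2·1.

-3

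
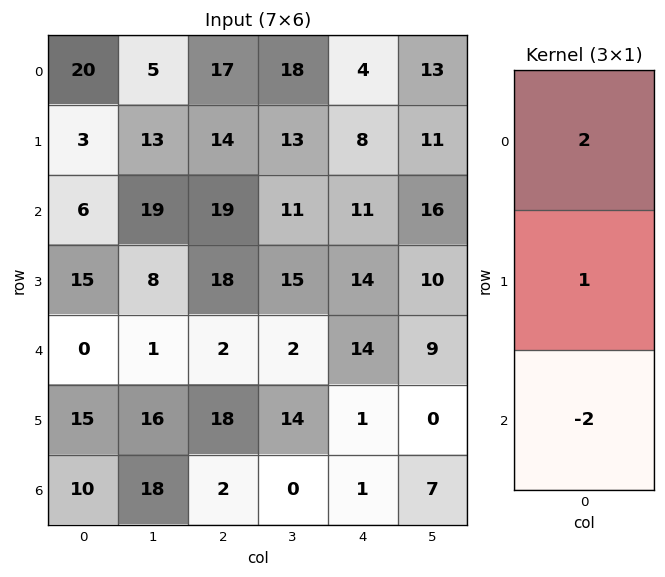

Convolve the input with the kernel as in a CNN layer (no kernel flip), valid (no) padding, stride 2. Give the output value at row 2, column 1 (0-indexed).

The receptive field on the input at this output position is [2 / 18 / 2]. Elementwise product with the kernel and sum: 2·2 + 18·1 + 2·-2.

18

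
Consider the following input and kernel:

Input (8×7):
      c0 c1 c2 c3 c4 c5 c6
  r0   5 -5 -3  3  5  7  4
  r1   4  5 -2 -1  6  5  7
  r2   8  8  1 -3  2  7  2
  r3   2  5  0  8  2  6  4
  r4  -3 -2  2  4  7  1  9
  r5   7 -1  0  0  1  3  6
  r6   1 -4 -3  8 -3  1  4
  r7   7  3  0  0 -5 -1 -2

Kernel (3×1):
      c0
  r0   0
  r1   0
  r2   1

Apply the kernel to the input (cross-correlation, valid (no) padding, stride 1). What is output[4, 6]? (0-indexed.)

4

The receptive field on the input at this output position is [9 / 6 / 4]. Elementwise product with the kernel and sum: 4·1.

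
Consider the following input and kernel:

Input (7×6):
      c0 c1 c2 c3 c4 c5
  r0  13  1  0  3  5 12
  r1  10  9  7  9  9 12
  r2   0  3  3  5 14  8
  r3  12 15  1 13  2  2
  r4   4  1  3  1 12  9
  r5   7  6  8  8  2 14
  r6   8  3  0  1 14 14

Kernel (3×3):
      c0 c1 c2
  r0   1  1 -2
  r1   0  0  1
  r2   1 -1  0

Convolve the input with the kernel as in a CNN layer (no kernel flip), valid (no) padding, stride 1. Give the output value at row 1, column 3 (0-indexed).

13

The receptive field on the input at this output position is [9 9 12 / 5 14 8 / 13 2 2]. Elementwise product with the kernel and sum: 9·1 + 9·1 + 12·-2 + 8·1 + 13·1 + 2·-1.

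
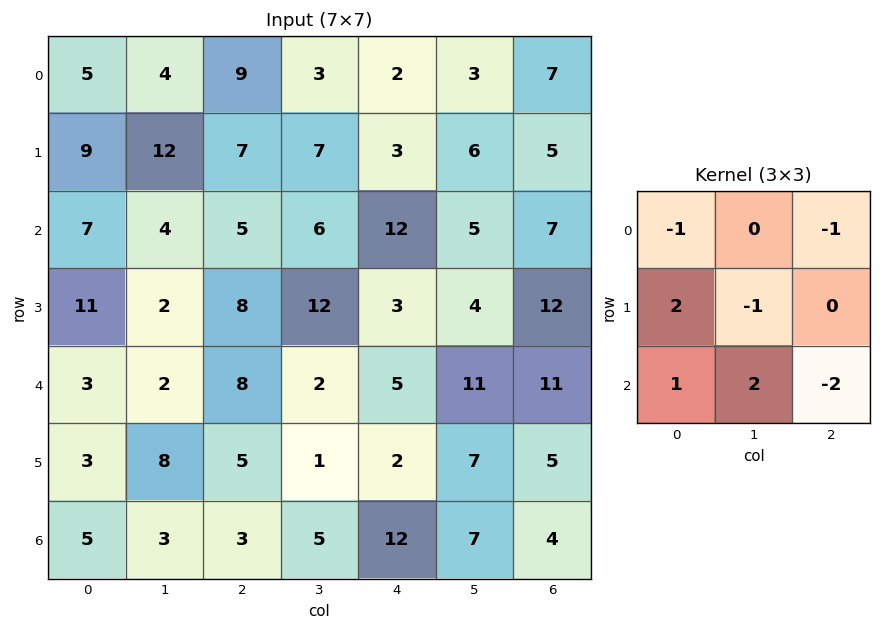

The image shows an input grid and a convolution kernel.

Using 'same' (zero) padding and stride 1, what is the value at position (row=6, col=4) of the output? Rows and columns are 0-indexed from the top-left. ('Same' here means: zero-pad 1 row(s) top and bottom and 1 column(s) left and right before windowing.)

The receptive field on the zero-padded input at this output position is [1 2 7 / 5 12 7 / 0 0 0]. Elementwise product with the kernel and sum: 1·-1 + 7·-1 + 5·2 + 12·-1 + 0·1 + 0·2 + 0·-2.

-10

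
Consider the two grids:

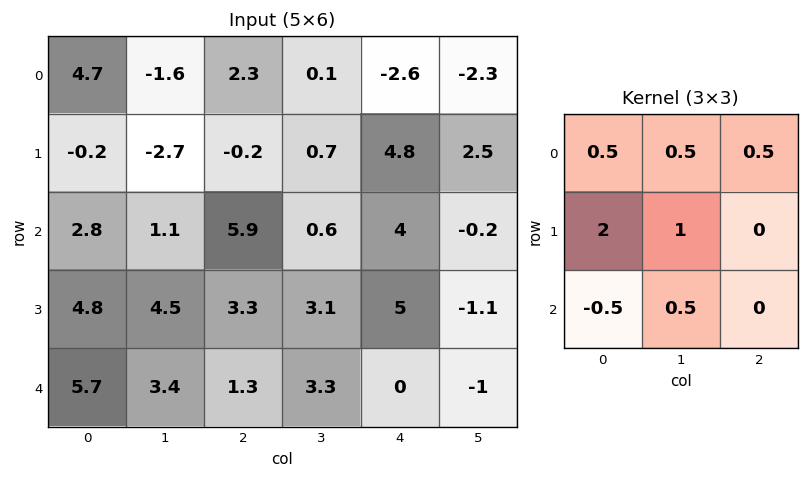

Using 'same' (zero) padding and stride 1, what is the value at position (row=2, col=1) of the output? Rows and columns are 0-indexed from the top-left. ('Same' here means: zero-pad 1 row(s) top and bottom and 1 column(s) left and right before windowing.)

The receptive field on the zero-padded input at this output position is [-0.2 -2.7 -0.2 / 2.8 1.1 5.9 / 4.8 4.5 3.3]. Elementwise product with the kernel and sum: -0.2·0.5 + -2.7·0.5 + -0.2·0.5 + 2.8·2 + 1.1·1 + 4.8·-0.5 + 4.5·0.5.

5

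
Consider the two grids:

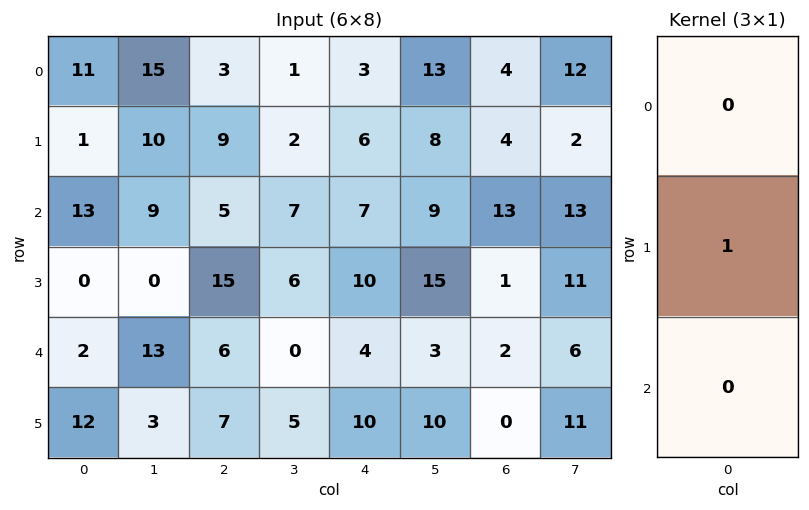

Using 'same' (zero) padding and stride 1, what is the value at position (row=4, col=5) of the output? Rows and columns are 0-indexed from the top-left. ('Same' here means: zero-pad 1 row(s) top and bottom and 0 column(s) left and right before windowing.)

3

The receptive field on the zero-padded input at this output position is [15 / 3 / 10]. Elementwise product with the kernel and sum: 3·1.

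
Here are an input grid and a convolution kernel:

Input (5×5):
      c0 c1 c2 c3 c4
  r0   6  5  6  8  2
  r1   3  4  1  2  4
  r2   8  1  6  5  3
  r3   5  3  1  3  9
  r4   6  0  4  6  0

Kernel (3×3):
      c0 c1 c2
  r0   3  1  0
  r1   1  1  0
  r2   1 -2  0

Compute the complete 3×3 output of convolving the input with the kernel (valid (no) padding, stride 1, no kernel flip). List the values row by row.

36 15 25
21 21 11
39 5 19

Output[0,0]: The receptive field on the input at this output position is [6 5 6 / 3 4 1 / 8 1 6]. Elementwise product with the kernel and sum: 6·3 + 5·1 + 3·1 + 4·1 + 8·1 + 1·-2.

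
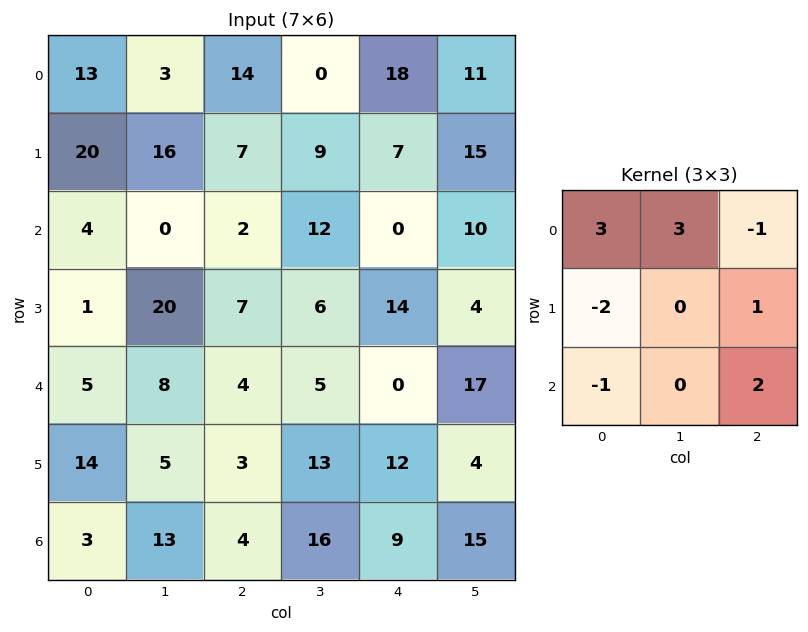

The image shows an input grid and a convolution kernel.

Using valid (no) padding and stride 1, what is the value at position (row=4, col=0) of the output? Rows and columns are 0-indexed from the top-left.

15

The receptive field on the input at this output position is [5 8 4 / 14 5 3 / 3 13 4]. Elementwise product with the kernel and sum: 5·3 + 8·3 + 4·-1 + 14·-2 + 3·1 + 3·-1 + 4·2.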